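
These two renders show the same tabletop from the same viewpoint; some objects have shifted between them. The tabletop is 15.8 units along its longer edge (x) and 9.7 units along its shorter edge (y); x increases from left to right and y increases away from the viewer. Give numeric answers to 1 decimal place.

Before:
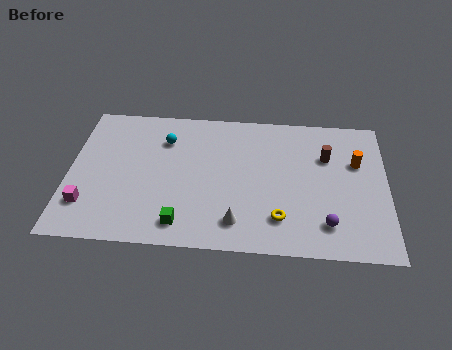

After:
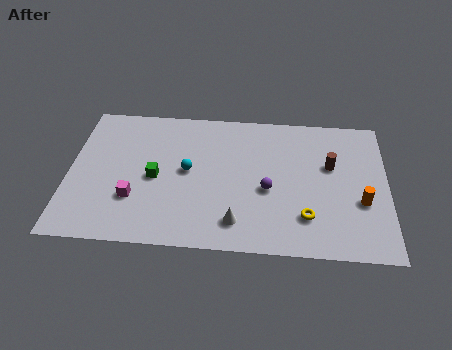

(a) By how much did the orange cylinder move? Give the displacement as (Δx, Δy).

(0.2, -2.7)

The orange cylinder started near (14.3, 6.3) and ended near (14.5, 3.6).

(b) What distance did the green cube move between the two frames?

3.3

The green cube was near (5.7, 1.5) before and (4.3, 4.5) after, so it travelled √(1.4² + 3.0²) ≈ 3.3 units.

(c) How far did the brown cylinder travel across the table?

0.6

The brown cylinder moved from about (12.8, 6.6) to (13.0, 6.0), a distance of √(0.2² + 0.6²) ≈ 0.6.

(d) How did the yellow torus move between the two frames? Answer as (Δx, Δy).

(1.3, 0.2)

The yellow torus started near (10.5, 2.2) and ended near (11.8, 2.4).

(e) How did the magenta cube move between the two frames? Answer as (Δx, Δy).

(2.3, 0.6)

The magenta cube was at about (1.0, 2.4) and moved to about (3.3, 3.0).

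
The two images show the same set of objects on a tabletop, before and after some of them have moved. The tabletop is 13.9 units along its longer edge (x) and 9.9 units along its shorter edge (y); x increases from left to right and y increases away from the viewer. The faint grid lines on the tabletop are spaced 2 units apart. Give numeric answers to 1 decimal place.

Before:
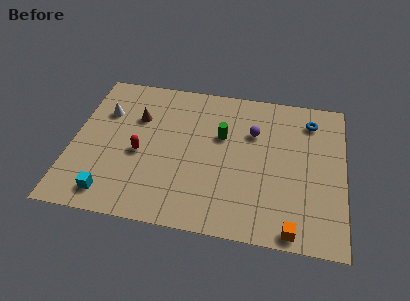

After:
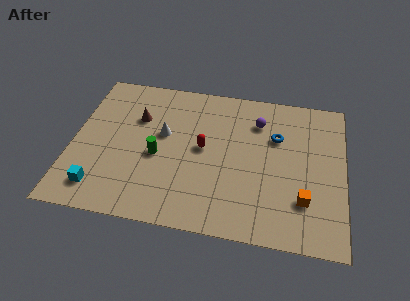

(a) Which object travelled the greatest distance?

the green cylinder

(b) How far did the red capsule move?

3.3

From (3.5, 4.3) to (6.7, 5.2), the red capsule covered √(3.2² + 0.9²) ≈ 3.3 units.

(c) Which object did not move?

the brown cone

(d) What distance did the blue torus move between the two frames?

2.2

The blue torus moved from about (12.1, 8.0) to (10.4, 6.6), a distance of √(1.7² + 1.4²) ≈ 2.2.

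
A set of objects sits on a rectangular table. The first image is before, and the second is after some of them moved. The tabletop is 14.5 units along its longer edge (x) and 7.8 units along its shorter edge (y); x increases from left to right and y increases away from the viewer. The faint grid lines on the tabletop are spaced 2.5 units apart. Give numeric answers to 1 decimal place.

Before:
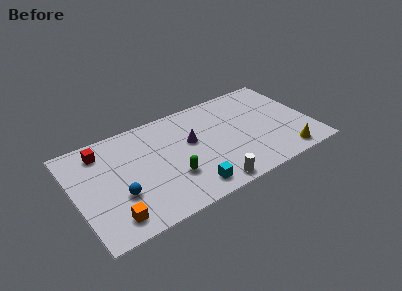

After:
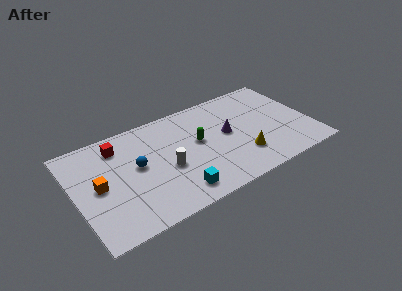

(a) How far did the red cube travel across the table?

1.0

The red cube was near (1.9, 6.4) before and (2.9, 6.3) after, so it travelled √(1.0² + 0.1²) ≈ 1.0 units.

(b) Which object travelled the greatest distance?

the white cylinder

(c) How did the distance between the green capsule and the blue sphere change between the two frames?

+0.6

The distance was about 3.2 in the first image and 3.8 in the second, so they moved 0.6 units further apart.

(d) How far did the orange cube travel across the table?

2.6

The orange cube moved from about (1.9, 1.3) to (1.4, 3.9), a distance of √(0.5² + 2.6²) ≈ 2.6.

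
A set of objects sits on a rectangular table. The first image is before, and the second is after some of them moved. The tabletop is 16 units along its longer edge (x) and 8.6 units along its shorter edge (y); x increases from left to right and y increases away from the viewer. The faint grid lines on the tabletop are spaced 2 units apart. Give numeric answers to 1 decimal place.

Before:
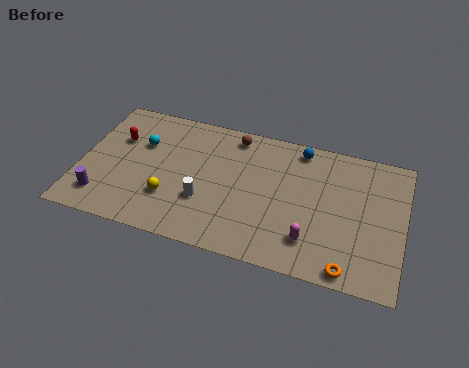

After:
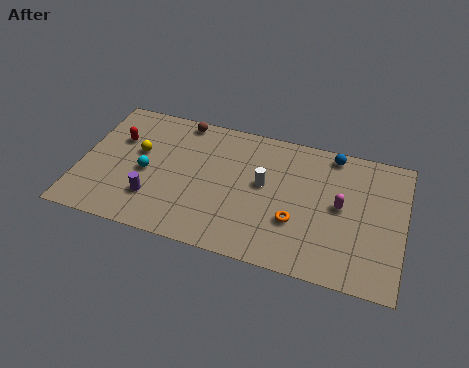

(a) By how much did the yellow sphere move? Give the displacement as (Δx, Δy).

(-1.8, 2.5)

From the two frames, the yellow sphere sits at roughly (4.6, 2.6) before and (2.8, 5.1) after.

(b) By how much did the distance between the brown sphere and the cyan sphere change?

-0.7

Before: roughly 4.8 units apart; after: 4.1. That's 0.7 units closer together.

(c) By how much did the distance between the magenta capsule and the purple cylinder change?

-0.9

The distance was about 10.3 in the first image and 9.4 in the second, so they moved 0.9 units closer together.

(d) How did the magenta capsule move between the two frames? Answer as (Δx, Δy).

(1.3, 2.5)

From the two frames, the magenta capsule sits at roughly (11.6, 2.0) before and (12.9, 4.5) after.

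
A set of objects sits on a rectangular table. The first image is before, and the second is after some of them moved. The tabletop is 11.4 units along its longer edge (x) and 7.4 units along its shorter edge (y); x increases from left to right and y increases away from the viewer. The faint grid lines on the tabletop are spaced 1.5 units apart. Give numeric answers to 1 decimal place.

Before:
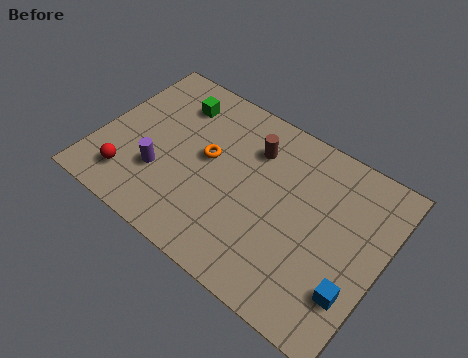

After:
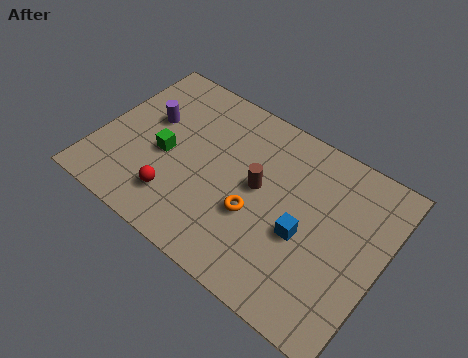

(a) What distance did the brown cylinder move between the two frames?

1.6

From (5.9, 5.5) to (6.4, 4.0), the brown cylinder covered √(0.5² + 1.5²) ≈ 1.6 units.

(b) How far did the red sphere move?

1.9

The red sphere was near (1.6, 1.5) before and (3.5, 1.7) after, so it travelled √(1.9² + 0.2²) ≈ 1.9 units.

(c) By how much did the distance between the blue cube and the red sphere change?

-3.9

They were about 9.0 units apart before and 5.1 after — 3.9 units closer together.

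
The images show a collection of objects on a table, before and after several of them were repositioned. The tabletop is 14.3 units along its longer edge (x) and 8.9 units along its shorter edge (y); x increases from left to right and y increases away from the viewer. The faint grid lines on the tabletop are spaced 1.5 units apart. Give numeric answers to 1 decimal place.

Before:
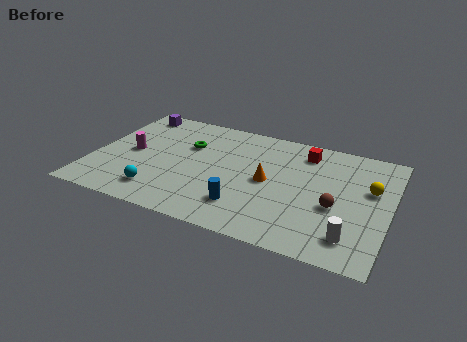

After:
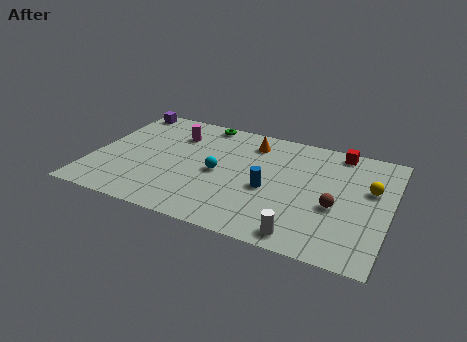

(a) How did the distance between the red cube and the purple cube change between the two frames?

+2.1

Before: roughly 8.6 units apart; after: 10.7. That's 2.1 units further apart.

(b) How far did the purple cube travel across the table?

0.5

The purple cube was near (1.4, 7.8) before and (0.9, 8.0) after, so it travelled √(0.5² + 0.2²) ≈ 0.5 units.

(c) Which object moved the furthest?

the cyan sphere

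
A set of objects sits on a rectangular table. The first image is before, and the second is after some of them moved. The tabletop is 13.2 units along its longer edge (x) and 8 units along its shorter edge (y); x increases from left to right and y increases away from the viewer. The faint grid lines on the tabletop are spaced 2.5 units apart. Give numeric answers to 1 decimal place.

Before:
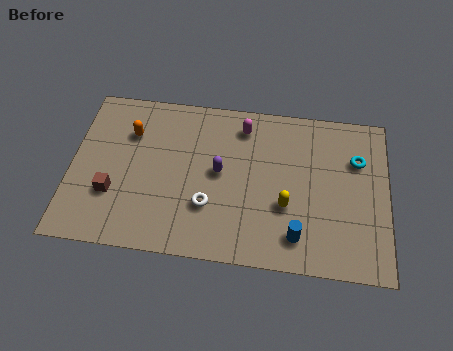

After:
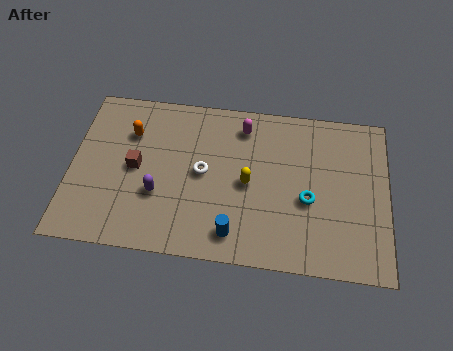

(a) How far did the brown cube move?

1.7

From (1.8, 2.6) to (2.7, 4.0), the brown cube covered √(0.9² + 1.4²) ≈ 1.7 units.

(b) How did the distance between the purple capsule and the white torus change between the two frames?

+0.5

They were about 1.7 units apart before and 2.2 after — 0.5 units further apart.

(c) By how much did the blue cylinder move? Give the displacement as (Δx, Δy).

(-2.6, -0.2)

The blue cylinder started near (9.5, 1.5) and ended near (6.9, 1.3).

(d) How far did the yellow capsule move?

1.8

From (9.0, 2.9) to (7.4, 3.8), the yellow capsule covered √(1.6² + 0.9²) ≈ 1.8 units.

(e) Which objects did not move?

the orange capsule and the magenta capsule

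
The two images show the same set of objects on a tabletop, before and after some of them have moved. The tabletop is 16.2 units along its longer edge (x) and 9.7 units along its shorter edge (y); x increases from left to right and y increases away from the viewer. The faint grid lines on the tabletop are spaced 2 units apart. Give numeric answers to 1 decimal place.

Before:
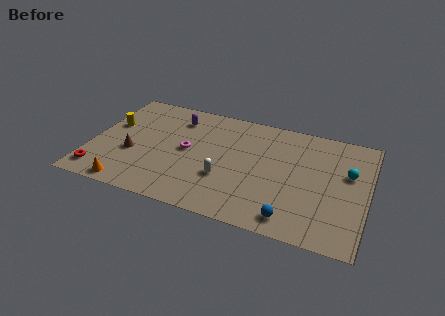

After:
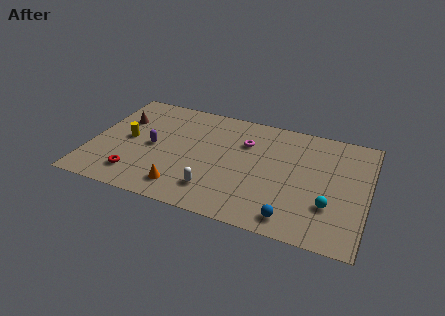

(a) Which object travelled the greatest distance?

the magenta torus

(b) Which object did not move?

the blue sphere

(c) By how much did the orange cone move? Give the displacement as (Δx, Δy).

(3.1, 0.8)

The orange cone was at about (2.6, 0.9) and moved to about (5.7, 1.7).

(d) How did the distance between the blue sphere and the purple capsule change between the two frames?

-0.6

The distance was about 9.8 in the first image and 9.2 in the second, so they moved 0.6 units closer together.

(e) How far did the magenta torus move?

3.8

The magenta torus moved from about (5.6, 5.0) to (8.9, 6.8), a distance of √(3.3² + 1.8²) ≈ 3.8.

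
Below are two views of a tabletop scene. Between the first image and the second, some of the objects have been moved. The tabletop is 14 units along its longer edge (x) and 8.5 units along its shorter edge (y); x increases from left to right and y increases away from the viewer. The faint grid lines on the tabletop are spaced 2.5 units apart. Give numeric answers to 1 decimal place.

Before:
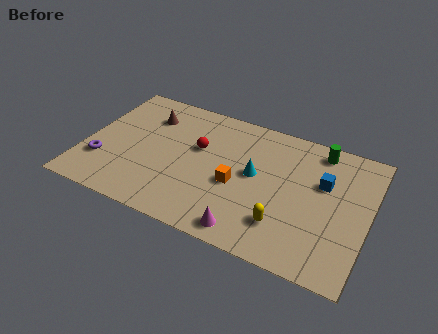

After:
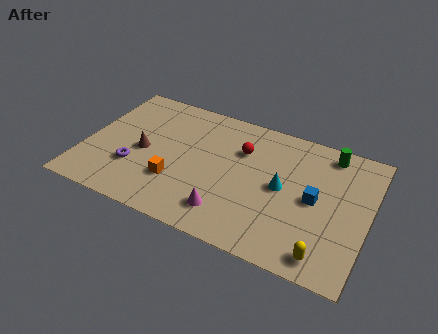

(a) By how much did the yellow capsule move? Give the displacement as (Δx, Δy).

(2.1, -1.0)

From the two frames, the yellow capsule sits at roughly (10.1, 2.1) before and (12.2, 1.1) after.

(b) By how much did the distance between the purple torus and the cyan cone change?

-0.3

The distance was about 7.7 in the first image and 7.4 in the second, so they moved 0.3 units closer together.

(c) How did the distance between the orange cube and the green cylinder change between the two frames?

+3.3

They were about 5.3 units apart before and 8.6 after — 3.3 units further apart.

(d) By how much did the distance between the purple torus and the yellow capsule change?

+0.6

The distance was about 9.1 in the first image and 9.7 in the second, so they moved 0.6 units further apart.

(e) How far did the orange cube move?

3.1

The orange cube moved from about (7.6, 3.6) to (4.7, 2.6), a distance of √(2.9² + 1.0²) ≈ 3.1.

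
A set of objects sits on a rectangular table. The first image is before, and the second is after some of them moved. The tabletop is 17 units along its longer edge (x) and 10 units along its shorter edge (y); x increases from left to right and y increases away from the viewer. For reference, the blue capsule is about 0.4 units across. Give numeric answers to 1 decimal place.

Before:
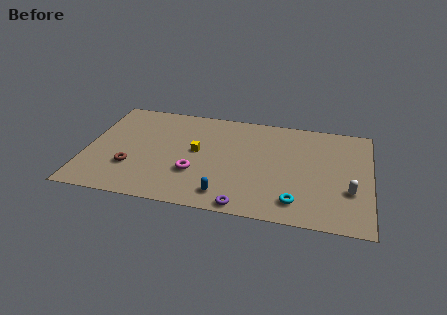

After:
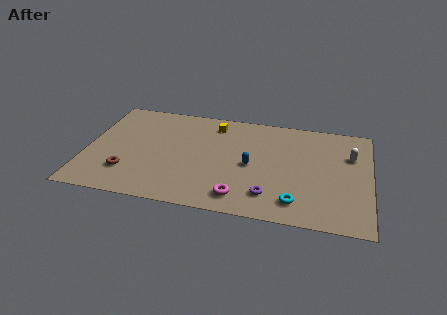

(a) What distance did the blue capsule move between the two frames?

3.4

The blue capsule was near (8.5, 1.6) before and (9.9, 4.7) after, so it travelled √(1.4² + 3.1²) ≈ 3.4 units.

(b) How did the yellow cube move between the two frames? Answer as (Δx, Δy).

(0.9, 2.9)

The yellow cube started near (6.6, 5.4) and ended near (7.5, 8.3).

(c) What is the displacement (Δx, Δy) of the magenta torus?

(2.8, -1.7)

From the two frames, the magenta torus sits at roughly (6.6, 3.3) before and (9.4, 1.6) after.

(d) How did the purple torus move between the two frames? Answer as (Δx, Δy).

(1.4, 1.3)

From the two frames, the purple torus sits at roughly (9.7, 0.8) before and (11.1, 2.1) after.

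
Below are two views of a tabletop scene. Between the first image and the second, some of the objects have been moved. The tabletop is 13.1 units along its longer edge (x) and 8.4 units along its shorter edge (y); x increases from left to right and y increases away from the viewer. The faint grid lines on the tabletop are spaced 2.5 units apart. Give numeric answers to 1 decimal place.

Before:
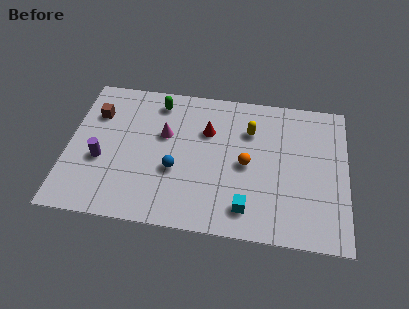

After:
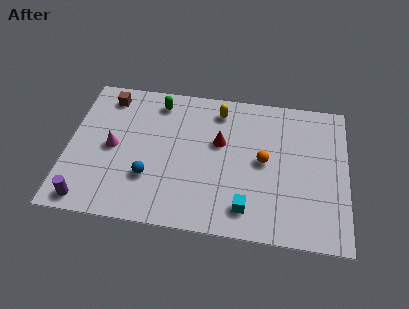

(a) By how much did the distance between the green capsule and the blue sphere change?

+0.5

The distance was about 4.0 in the first image and 4.5 in the second, so they moved 0.5 units further apart.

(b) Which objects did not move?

the green capsule and the cyan cube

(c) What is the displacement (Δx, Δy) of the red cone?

(0.6, -0.6)

The red cone was at about (6.5, 5.7) and moved to about (7.1, 5.1).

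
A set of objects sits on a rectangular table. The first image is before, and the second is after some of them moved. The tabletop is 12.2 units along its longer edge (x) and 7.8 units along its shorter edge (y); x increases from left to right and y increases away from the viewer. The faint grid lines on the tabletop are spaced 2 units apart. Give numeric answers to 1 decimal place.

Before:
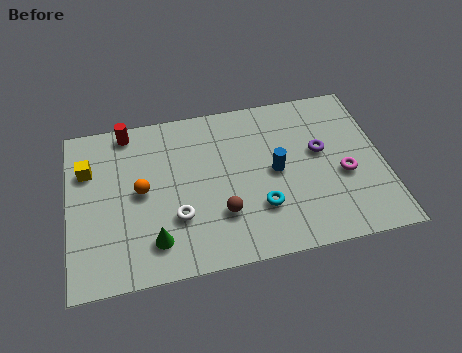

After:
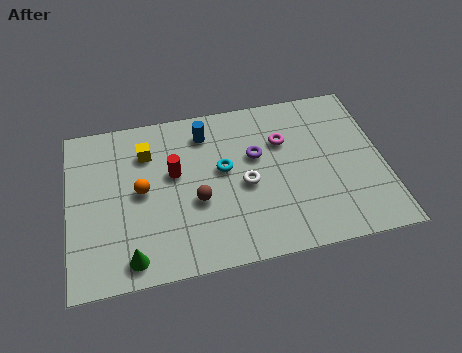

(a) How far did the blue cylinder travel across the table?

3.5

From (8.0, 3.9) to (5.4, 6.3), the blue cylinder covered √(2.6² + 2.4²) ≈ 3.5 units.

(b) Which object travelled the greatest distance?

the blue cylinder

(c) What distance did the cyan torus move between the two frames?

2.5

The cyan torus moved from about (7.3, 2.3) to (6.0, 4.4), a distance of √(1.3² + 2.1²) ≈ 2.5.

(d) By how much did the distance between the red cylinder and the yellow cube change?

-0.7

The distance was about 2.3 in the first image and 1.6 in the second, so they moved 0.7 units closer together.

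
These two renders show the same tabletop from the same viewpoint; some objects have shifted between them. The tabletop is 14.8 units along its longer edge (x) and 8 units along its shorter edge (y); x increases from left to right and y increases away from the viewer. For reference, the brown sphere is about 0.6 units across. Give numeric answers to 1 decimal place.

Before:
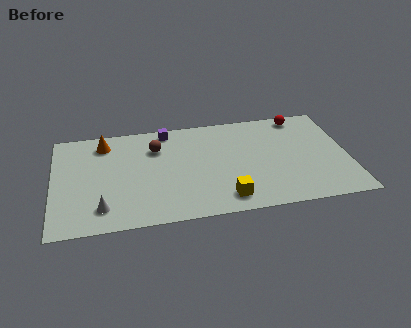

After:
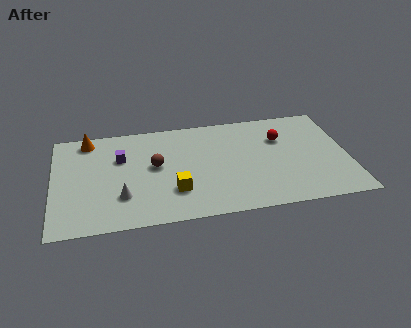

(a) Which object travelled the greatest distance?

the purple cube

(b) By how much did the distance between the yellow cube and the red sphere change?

-0.7

The distance was about 7.1 in the first image and 6.4 in the second, so they moved 0.7 units closer together.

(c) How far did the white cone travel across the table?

1.2

The white cone moved from about (2.4, 1.6) to (3.4, 2.3), a distance of √(1.0² + 0.7²) ≈ 1.2.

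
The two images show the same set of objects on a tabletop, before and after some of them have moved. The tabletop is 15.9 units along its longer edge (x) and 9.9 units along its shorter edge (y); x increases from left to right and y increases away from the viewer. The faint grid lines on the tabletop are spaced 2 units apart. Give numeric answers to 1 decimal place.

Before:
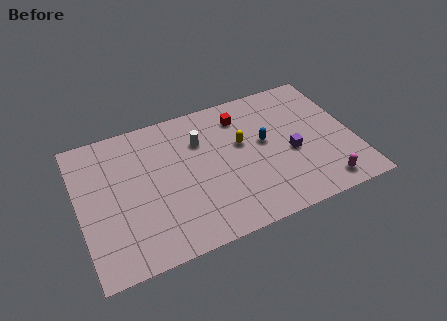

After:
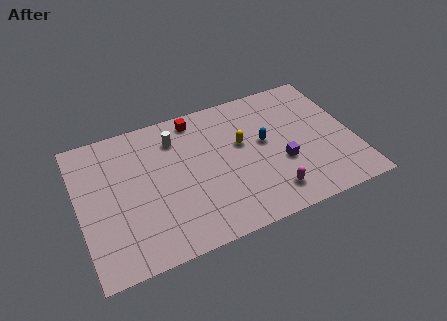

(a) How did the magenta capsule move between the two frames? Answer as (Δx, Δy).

(-3.0, 0.5)

From the two frames, the magenta capsule sits at roughly (13.7, 1.3) before and (10.7, 1.8) after.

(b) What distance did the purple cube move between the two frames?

0.8

The purple cube was near (12.2, 4.2) before and (11.6, 3.7) after, so it travelled √(0.6² + 0.5²) ≈ 0.8 units.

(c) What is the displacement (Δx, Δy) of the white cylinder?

(-1.4, 0.7)

The white cylinder was at about (7.2, 7.0) and moved to about (5.8, 7.7).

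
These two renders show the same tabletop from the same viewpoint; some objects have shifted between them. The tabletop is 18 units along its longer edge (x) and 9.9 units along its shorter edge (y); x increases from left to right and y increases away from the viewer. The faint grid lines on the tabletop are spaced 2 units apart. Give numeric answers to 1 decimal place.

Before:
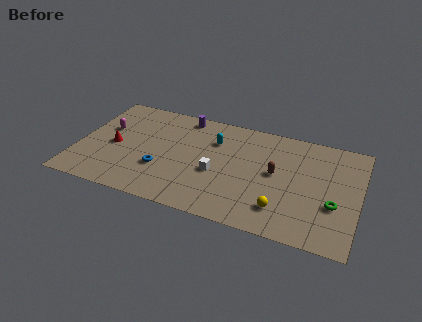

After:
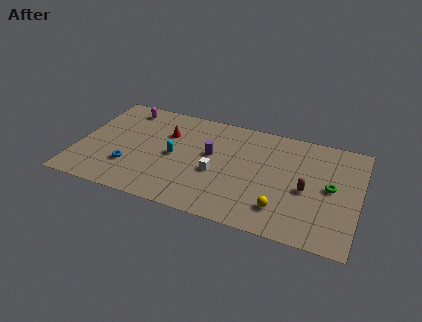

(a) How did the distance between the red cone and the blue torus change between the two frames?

+0.9

They were about 3.5 units apart before and 4.4 after — 0.9 units further apart.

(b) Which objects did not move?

the white cube and the yellow sphere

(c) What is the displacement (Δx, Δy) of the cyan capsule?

(-2.4, -2.3)

The cyan capsule was at about (8.6, 7.1) and moved to about (6.2, 4.8).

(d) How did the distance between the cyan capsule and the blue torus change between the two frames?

-1.6

Before: roughly 4.9 units apart; after: 3.3. That's 1.6 units closer together.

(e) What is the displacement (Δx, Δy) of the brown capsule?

(2.0, -0.9)

From the two frames, the brown capsule sits at roughly (12.7, 5.3) before and (14.7, 4.4) after.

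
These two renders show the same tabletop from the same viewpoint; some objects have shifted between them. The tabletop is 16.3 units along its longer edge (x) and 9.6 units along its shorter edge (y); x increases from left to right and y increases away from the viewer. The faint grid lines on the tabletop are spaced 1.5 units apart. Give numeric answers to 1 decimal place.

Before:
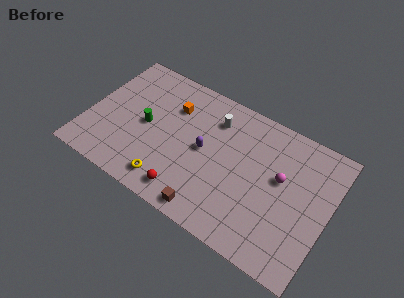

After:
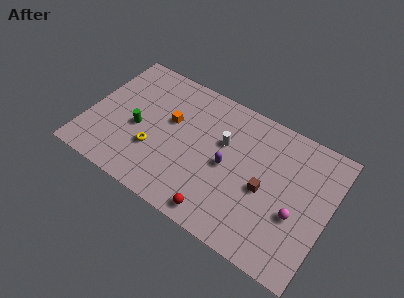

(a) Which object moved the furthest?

the brown cube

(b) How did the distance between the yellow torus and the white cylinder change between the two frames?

-1.1

They were about 6.3 units apart before and 5.2 after — 1.1 units closer together.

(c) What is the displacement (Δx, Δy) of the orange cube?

(0.0, -1.1)

The orange cube started near (5.4, 6.9) and ended near (5.4, 5.8).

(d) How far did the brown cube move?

4.6

The brown cube moved from about (8.9, 1.0) to (12.1, 4.3), a distance of √(3.2² + 3.3²) ≈ 4.6.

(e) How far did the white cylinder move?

1.5

The white cylinder moved from about (8.2, 7.4) to (9.0, 6.1), a distance of √(0.8² + 1.3²) ≈ 1.5.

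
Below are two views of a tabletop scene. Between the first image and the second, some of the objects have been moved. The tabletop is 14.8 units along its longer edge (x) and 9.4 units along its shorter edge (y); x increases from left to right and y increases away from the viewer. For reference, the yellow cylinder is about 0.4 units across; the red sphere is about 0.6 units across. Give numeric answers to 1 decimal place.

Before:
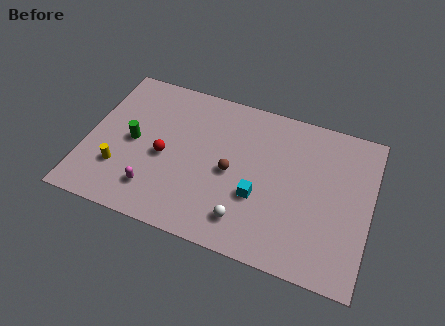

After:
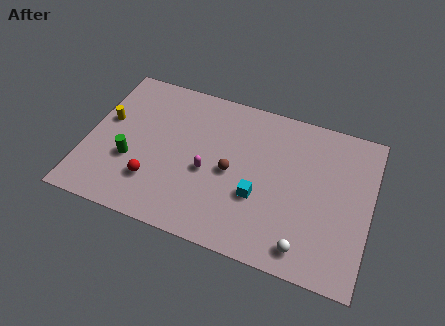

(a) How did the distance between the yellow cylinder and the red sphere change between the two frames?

+1.4

They were about 2.7 units apart before and 4.1 after — 1.4 units further apart.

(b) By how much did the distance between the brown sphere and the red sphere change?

+0.8

Before: roughly 3.5 units apart; after: 4.3. That's 0.8 units further apart.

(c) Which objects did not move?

the cyan cube and the brown sphere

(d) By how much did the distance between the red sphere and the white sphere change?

+3.0

They were about 5.1 units apart before and 8.1 after — 3.0 units further apart.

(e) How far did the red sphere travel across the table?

1.7

The red sphere moved from about (4.1, 4.2) to (3.7, 2.5), a distance of √(0.4² + 1.7²) ≈ 1.7.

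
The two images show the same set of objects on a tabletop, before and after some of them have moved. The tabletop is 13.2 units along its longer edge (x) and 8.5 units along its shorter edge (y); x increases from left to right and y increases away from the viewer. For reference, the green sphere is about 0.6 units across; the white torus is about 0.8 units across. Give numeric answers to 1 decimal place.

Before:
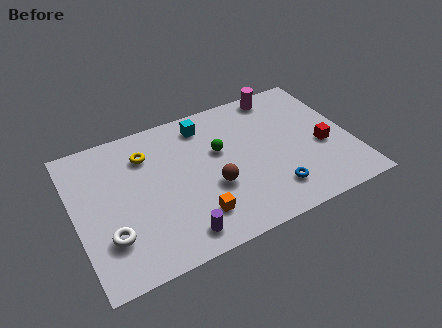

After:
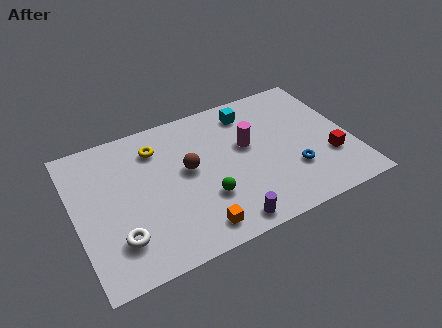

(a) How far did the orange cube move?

0.7

The orange cube moved from about (5.4, 1.9) to (5.3, 1.2), a distance of √(0.1² + 0.7²) ≈ 0.7.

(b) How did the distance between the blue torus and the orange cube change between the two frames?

+1.4

The distance was about 3.7 in the first image and 5.1 in the second, so they moved 1.4 units further apart.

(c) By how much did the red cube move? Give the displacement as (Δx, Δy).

(0.2, -0.8)

The red cube started near (11.8, 3.5) and ended near (12.0, 2.7).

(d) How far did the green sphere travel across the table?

2.7

The green sphere was near (7.0, 5.2) before and (6.0, 2.7) after, so it travelled √(1.0² + 2.5²) ≈ 2.7 units.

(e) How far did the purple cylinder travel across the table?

2.2

From (4.5, 1.2) to (6.7, 0.9), the purple cylinder covered √(2.2² + 0.3²) ≈ 2.2 units.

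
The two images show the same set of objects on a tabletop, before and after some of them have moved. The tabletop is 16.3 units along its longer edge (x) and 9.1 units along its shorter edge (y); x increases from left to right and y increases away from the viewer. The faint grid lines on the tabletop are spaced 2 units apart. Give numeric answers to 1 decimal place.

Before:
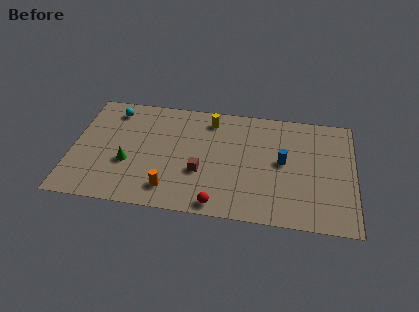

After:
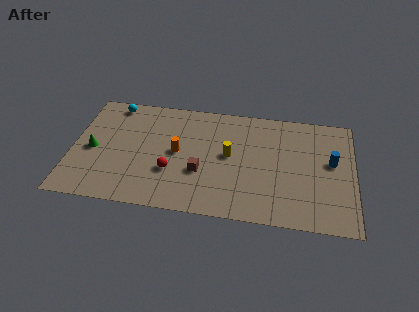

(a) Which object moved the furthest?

the red sphere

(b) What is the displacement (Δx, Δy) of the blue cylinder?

(2.8, 0.4)

The blue cylinder started near (12.2, 4.8) and ended near (15.0, 5.2).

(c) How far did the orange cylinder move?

3.0

The orange cylinder was near (5.8, 1.7) before and (6.1, 4.7) after, so it travelled √(0.3² + 3.0²) ≈ 3.0 units.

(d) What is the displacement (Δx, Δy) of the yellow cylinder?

(1.2, -2.7)

The yellow cylinder started near (7.9, 7.6) and ended near (9.1, 4.9).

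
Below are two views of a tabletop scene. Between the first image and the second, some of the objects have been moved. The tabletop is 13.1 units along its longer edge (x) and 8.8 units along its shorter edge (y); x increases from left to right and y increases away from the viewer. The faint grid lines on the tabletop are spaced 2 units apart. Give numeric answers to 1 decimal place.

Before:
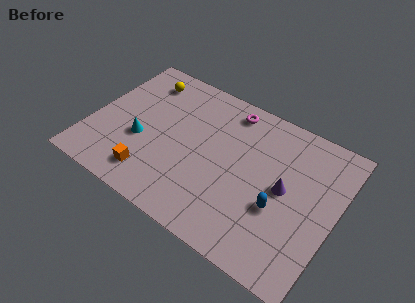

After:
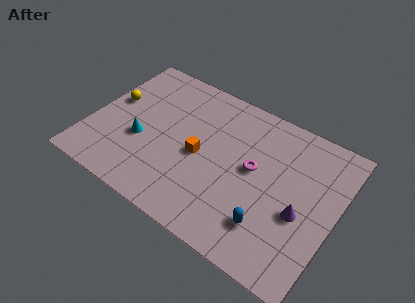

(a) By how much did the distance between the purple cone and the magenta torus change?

-1.7

The distance was about 4.7 in the first image and 3.0 in the second, so they moved 1.7 units closer together.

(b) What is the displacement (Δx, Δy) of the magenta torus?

(1.8, -2.8)

From the two frames, the magenta torus sits at roughly (6.9, 7.6) before and (8.7, 4.8) after.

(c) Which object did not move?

the cyan cone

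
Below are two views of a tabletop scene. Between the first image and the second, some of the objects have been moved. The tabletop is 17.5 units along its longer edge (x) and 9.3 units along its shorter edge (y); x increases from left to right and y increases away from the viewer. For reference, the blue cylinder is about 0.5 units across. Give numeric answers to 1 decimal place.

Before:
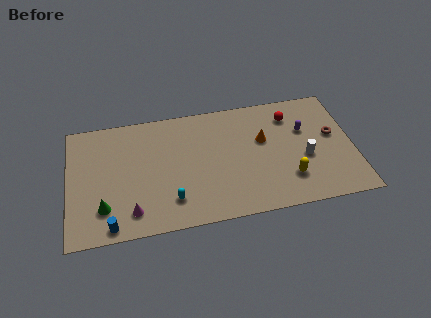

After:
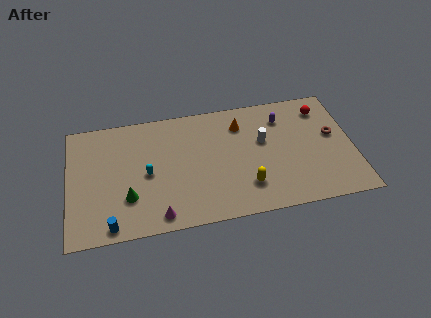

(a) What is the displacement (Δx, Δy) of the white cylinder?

(-2.5, 1.8)

The white cylinder was at about (14.5, 3.8) and moved to about (12.0, 5.6).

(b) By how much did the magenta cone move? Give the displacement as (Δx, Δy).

(1.6, -0.6)

The magenta cone was at about (3.8, 1.7) and moved to about (5.4, 1.1).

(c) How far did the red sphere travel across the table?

2.0

The red sphere was near (13.8, 7.3) before and (15.8, 7.5) after, so it travelled √(2.0² + 0.2²) ≈ 2.0 units.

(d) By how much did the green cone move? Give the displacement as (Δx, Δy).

(1.5, 0.5)

From the two frames, the green cone sits at roughly (2.1, 2.3) before and (3.6, 2.8) after.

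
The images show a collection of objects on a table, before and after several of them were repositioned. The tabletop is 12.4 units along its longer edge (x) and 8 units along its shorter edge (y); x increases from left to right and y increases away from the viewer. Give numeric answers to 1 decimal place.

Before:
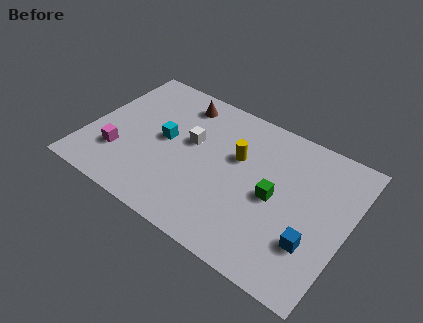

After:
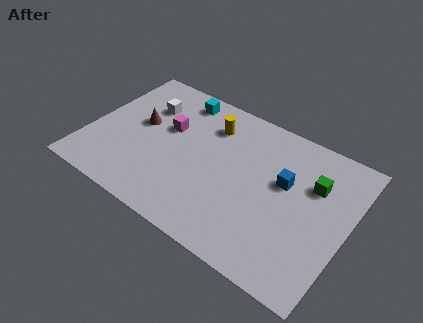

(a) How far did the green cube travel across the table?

2.3

The green cube was near (9.0, 3.8) before and (10.6, 5.4) after, so it travelled √(1.6² + 1.6²) ≈ 2.3 units.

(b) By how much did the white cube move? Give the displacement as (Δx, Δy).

(-2.4, 1.0)

From the two frames, the white cube sits at roughly (4.8, 4.7) before and (2.4, 5.7) after.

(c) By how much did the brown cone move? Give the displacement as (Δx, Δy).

(-1.6, -2.2)

From the two frames, the brown cone sits at roughly (3.9, 6.7) before and (2.3, 4.5) after.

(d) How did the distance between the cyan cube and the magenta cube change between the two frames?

-0.7

They were about 2.7 units apart before and 2.0 after — 0.7 units closer together.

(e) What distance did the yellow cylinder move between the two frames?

1.9

From (7.0, 5.0) to (5.5, 6.1), the yellow cylinder covered √(1.5² + 1.1²) ≈ 1.9 units.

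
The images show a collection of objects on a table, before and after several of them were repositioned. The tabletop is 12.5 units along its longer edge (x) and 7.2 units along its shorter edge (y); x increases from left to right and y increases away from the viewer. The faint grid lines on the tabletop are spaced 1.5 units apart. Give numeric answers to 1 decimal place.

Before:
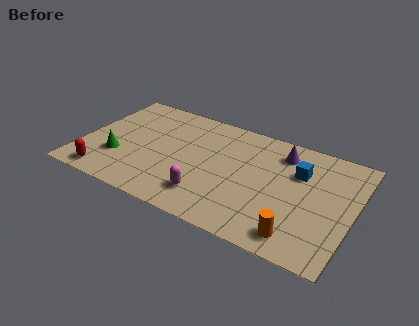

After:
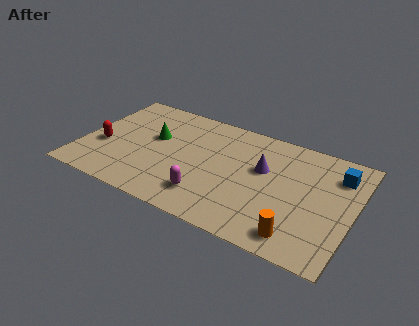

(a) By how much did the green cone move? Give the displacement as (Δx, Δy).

(1.4, 2.0)

From the two frames, the green cone sits at roughly (1.8, 2.3) before and (3.2, 4.3) after.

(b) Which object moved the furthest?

the green cone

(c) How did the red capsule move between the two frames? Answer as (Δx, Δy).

(-0.4, 1.9)

The red capsule started near (1.4, 0.9) and ended near (1.0, 2.8).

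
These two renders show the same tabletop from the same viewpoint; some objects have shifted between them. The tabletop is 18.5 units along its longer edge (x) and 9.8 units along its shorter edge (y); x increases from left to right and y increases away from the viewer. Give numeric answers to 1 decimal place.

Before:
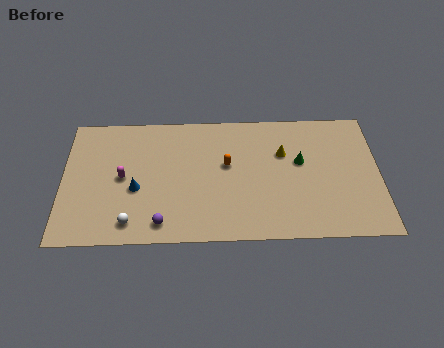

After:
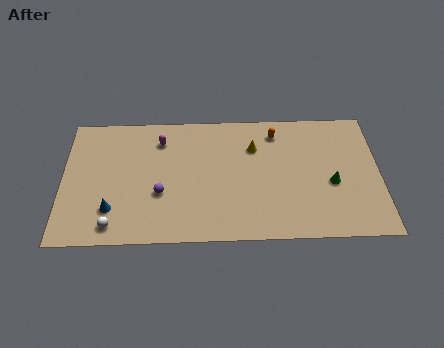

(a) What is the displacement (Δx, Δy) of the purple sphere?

(-0.1, 2.2)

The purple sphere was at about (5.8, 1.4) and moved to about (5.7, 3.6).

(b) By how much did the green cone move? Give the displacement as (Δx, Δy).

(1.8, -1.7)

The green cone was at about (13.9, 5.8) and moved to about (15.7, 4.1).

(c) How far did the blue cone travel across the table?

2.1

The blue cone was near (4.3, 4.0) before and (2.9, 2.5) after, so it travelled √(1.4² + 1.5²) ≈ 2.1 units.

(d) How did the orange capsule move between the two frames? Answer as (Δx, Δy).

(2.9, 2.4)

The orange capsule started near (9.6, 5.7) and ended near (12.5, 8.1).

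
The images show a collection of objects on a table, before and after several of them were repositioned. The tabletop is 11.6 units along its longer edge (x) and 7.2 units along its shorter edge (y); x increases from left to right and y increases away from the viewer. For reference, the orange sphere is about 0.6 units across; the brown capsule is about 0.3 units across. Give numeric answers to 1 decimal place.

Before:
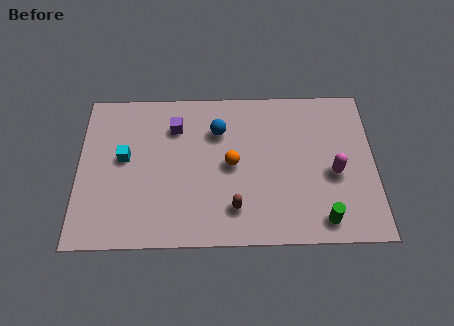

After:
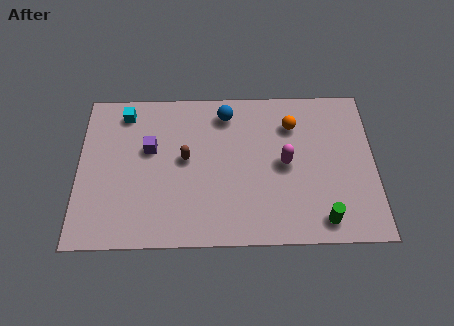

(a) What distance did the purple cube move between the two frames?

1.4

From (3.8, 5.4) to (2.8, 4.4), the purple cube covered √(1.0² + 1.0²) ≈ 1.4 units.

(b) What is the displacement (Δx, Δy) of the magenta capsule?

(-1.9, 0.5)

The magenta capsule was at about (10.0, 3.1) and moved to about (8.1, 3.6).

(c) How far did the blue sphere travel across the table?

0.9

The blue sphere was near (5.5, 5.2) before and (5.8, 6.0) after, so it travelled √(0.3² + 0.8²) ≈ 0.9 units.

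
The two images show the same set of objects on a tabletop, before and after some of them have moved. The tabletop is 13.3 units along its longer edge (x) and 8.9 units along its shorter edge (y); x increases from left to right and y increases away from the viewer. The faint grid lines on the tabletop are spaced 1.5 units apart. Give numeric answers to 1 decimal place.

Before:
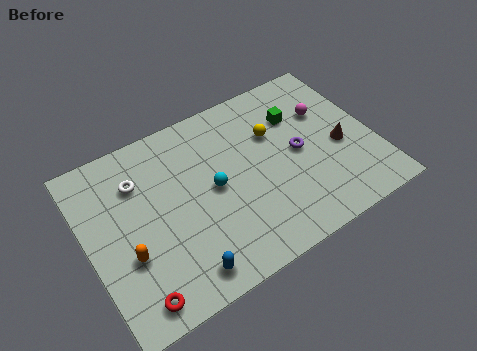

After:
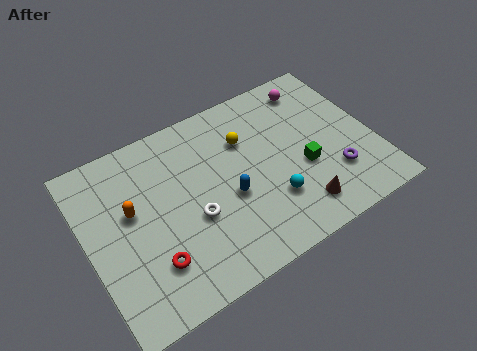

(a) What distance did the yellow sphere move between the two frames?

1.3

The yellow sphere was near (8.9, 5.9) before and (7.6, 6.2) after, so it travelled √(1.3² + 0.3²) ≈ 1.3 units.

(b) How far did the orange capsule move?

2.1

The orange capsule was near (1.6, 3.2) before and (2.1, 5.2) after, so it travelled √(0.5² + 2.0²) ≈ 2.1 units.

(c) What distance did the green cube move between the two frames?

2.8

From (10.1, 6.3) to (9.9, 3.5), the green cube covered √(0.2² + 2.8²) ≈ 2.8 units.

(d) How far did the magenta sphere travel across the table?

1.6

The magenta sphere moved from about (11.4, 5.9) to (11.1, 7.5), a distance of √(0.3² + 1.6²) ≈ 1.6.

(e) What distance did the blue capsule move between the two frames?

3.6

The blue capsule moved from about (3.8, 1.2) to (6.4, 3.7), a distance of √(2.6² + 2.5²) ≈ 3.6.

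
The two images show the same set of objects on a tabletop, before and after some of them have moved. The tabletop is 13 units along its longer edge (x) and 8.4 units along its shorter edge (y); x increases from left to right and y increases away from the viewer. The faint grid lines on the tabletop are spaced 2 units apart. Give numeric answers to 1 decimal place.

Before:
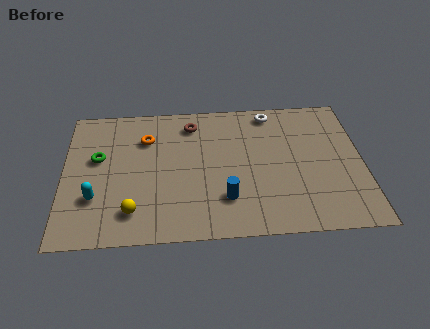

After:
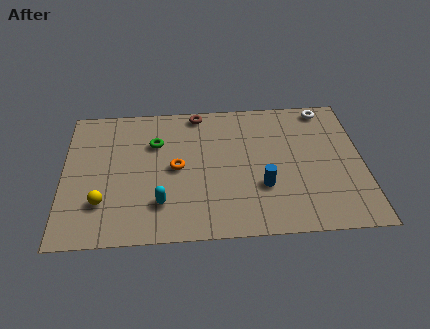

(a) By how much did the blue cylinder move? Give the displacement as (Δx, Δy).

(1.6, 0.6)

The blue cylinder was at about (7.0, 2.2) and moved to about (8.6, 2.8).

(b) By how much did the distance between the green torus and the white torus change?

-0.3

Before: roughly 8.0 units apart; after: 7.7. That's 0.3 units closer together.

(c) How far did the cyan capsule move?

2.8

The cyan capsule was near (1.4, 2.6) before and (4.2, 2.1) after, so it travelled √(2.8² + 0.5²) ≈ 2.8 units.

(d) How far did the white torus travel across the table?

2.4

From (9.1, 7.4) to (11.5, 7.5), the white torus covered √(2.4² + 0.1²) ≈ 2.4 units.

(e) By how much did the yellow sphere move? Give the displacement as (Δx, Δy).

(-1.3, 0.6)

From the two frames, the yellow sphere sits at roughly (3.0, 1.7) before and (1.7, 2.3) after.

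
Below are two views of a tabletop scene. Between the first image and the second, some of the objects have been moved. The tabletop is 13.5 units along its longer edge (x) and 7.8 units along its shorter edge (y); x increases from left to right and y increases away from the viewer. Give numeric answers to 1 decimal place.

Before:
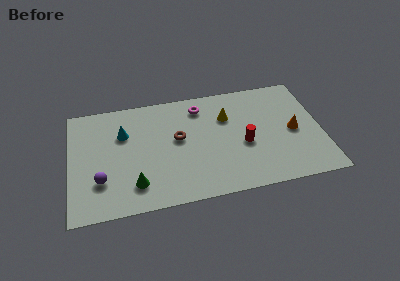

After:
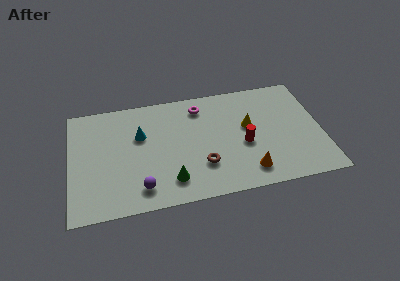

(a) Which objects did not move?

the magenta torus and the red cylinder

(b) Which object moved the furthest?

the orange cone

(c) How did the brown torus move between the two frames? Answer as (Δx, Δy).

(1.2, -2.1)

The brown torus started near (5.8, 4.4) and ended near (7.0, 2.3).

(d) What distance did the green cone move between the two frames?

1.9

From (3.4, 1.7) to (5.3, 1.6), the green cone covered √(1.9² + 0.1²) ≈ 1.9 units.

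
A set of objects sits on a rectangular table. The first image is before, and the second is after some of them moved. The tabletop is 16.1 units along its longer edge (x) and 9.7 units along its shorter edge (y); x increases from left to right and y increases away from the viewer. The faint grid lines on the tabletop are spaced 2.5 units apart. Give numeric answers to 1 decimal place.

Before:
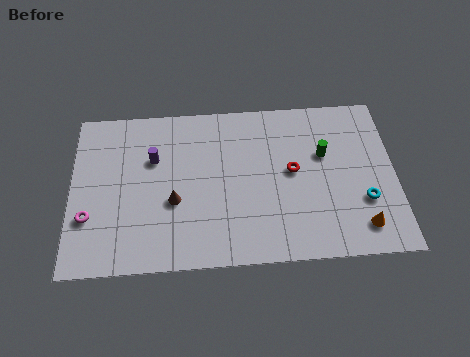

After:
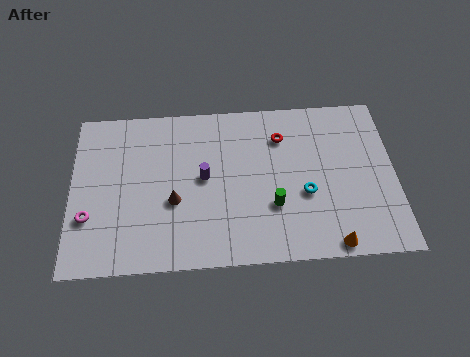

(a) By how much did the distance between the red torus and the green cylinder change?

+2.3

They were about 1.8 units apart before and 4.1 after — 2.3 units further apart.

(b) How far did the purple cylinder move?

2.8

The purple cylinder moved from about (4.1, 6.4) to (6.6, 5.1), a distance of √(2.5² + 1.3²) ≈ 2.8.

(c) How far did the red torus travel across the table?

2.2

From (11.0, 5.2) to (10.5, 7.3), the red torus covered √(0.5² + 2.1²) ≈ 2.2 units.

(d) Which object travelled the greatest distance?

the green cylinder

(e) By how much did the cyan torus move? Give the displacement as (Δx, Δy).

(-2.9, 0.6)

From the two frames, the cyan torus sits at roughly (14.5, 3.2) before and (11.6, 3.8) after.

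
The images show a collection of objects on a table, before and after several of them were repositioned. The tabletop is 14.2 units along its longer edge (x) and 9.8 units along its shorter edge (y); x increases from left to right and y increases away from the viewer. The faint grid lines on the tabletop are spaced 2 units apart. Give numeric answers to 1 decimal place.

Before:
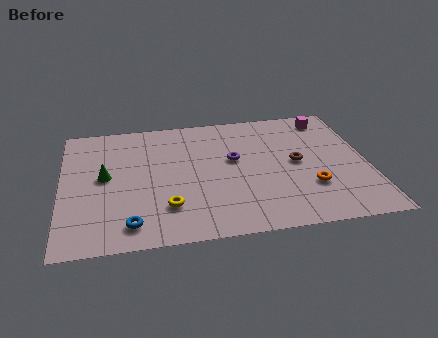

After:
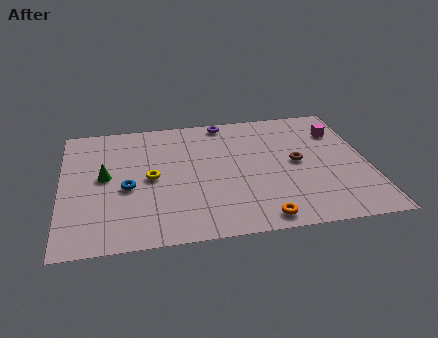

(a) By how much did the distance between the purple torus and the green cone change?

+0.8

They were about 6.0 units apart before and 6.8 after — 0.8 units further apart.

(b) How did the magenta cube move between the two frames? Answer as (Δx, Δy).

(0.4, -1.2)

The magenta cube started near (12.6, 8.4) and ended near (13.0, 7.2).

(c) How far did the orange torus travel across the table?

3.1

The orange torus was near (11.4, 3.0) before and (9.0, 1.0) after, so it travelled √(2.4² + 2.0²) ≈ 3.1 units.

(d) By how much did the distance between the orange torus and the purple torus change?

+3.7

They were about 4.3 units apart before and 8.0 after — 3.7 units further apart.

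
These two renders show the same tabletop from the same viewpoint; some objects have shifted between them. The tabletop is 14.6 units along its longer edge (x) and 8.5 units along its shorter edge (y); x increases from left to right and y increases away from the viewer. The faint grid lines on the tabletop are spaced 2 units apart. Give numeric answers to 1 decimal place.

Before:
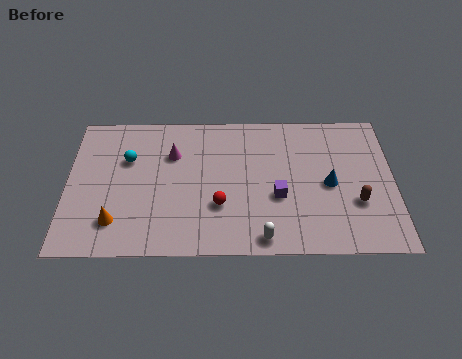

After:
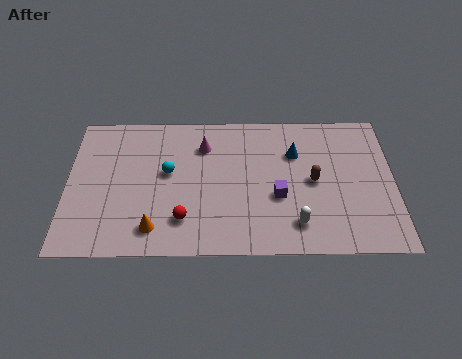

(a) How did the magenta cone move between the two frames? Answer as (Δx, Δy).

(1.4, 0.5)

The magenta cone started near (4.7, 5.9) and ended near (6.1, 6.4).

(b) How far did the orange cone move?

1.7

The orange cone was near (2.2, 1.9) before and (3.9, 1.5) after, so it travelled √(1.7² + 0.4²) ≈ 1.7 units.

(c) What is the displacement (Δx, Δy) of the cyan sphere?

(1.8, -0.8)

The cyan sphere was at about (2.7, 5.6) and moved to about (4.5, 4.8).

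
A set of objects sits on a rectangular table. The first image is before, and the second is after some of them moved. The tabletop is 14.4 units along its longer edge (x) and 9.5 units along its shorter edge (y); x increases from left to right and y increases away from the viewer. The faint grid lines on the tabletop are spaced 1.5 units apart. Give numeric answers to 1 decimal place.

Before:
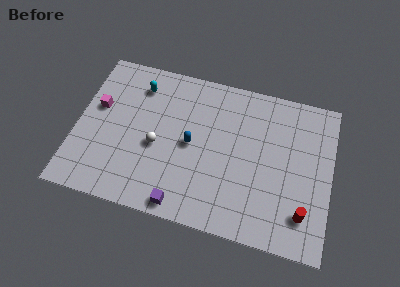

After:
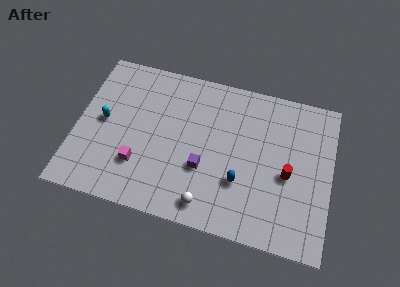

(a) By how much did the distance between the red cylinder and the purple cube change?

-2.0

They were about 6.8 units apart before and 4.8 after — 2.0 units closer together.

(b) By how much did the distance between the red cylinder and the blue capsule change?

-4.2

They were about 7.0 units apart before and 2.8 after — 4.2 units closer together.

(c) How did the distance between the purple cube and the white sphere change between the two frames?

-1.5

They were about 3.6 units apart before and 2.1 after — 1.5 units closer together.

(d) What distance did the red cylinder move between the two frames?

2.3

The red cylinder moved from about (13.0, 2.1) to (12.0, 4.2), a distance of √(1.0² + 2.1²) ≈ 2.3.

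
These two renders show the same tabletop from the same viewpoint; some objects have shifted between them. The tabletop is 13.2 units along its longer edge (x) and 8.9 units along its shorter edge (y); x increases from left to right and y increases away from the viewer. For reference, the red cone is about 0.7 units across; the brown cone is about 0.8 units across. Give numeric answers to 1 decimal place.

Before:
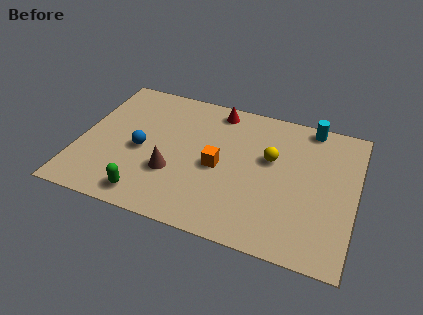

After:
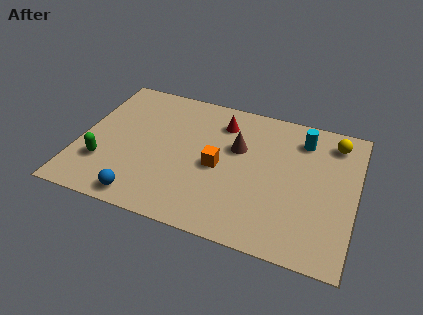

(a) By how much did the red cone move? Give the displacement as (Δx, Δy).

(0.3, -0.8)

The red cone was at about (6.3, 7.8) and moved to about (6.6, 7.0).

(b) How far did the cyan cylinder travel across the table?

1.0

The cyan cylinder moved from about (10.8, 8.1) to (10.5, 7.1), a distance of √(0.3² + 1.0²) ≈ 1.0.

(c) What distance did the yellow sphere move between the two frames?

3.5

The yellow sphere moved from about (9.1, 5.4) to (12.0, 7.4), a distance of √(2.9² + 2.0²) ≈ 3.5.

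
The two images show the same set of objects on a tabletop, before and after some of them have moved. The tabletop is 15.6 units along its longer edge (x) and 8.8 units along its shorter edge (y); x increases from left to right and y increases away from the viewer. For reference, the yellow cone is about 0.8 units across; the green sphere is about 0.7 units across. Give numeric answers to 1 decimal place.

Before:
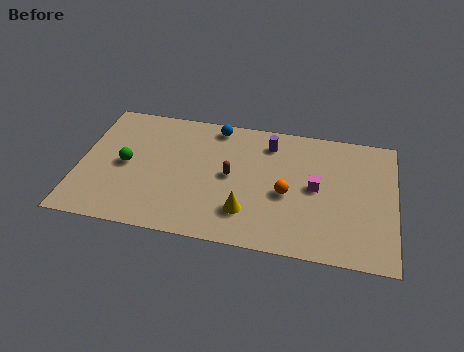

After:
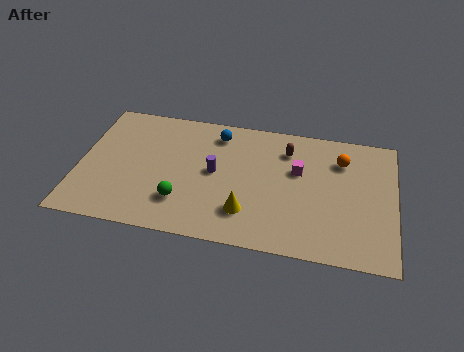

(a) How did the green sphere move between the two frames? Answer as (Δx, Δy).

(2.9, -2.0)

The green sphere was at about (2.3, 4.3) and moved to about (5.2, 2.3).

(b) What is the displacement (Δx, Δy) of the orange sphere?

(2.6, 2.8)

From the two frames, the orange sphere sits at roughly (10.3, 3.8) before and (12.9, 6.6) after.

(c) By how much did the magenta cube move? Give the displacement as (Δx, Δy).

(-0.9, 1.0)

The magenta cube was at about (11.7, 4.5) and moved to about (10.8, 5.5).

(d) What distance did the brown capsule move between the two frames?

3.5

From (7.5, 4.5) to (10.2, 6.8), the brown capsule covered √(2.7² + 2.3²) ≈ 3.5 units.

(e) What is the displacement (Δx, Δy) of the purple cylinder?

(-2.6, -2.5)

From the two frames, the purple cylinder sits at roughly (9.3, 7.1) before and (6.7, 4.6) after.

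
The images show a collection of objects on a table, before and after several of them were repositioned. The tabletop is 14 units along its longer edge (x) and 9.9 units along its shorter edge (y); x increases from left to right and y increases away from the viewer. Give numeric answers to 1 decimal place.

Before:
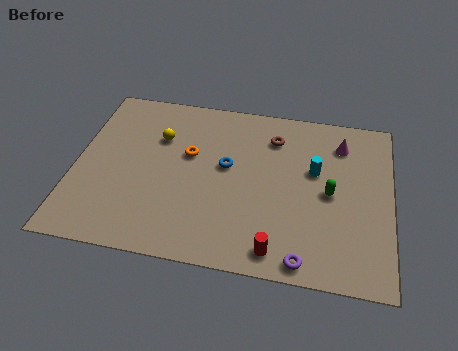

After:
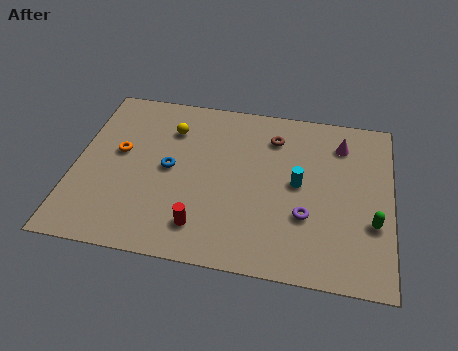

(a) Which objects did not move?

the brown torus and the magenta cone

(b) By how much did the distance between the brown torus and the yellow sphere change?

-0.6

They were about 5.2 units apart before and 4.6 after — 0.6 units closer together.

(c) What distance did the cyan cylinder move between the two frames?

1.1

The cyan cylinder moved from about (10.6, 6.0) to (9.9, 5.1), a distance of √(0.7² + 0.9²) ≈ 1.1.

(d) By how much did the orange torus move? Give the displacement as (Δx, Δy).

(-3.1, -0.4)

From the two frames, the orange torus sits at roughly (5.0, 6.0) before and (1.9, 5.6) after.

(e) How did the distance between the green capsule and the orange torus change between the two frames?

+5.1

The distance was about 6.4 in the first image and 11.5 in the second, so they moved 5.1 units further apart.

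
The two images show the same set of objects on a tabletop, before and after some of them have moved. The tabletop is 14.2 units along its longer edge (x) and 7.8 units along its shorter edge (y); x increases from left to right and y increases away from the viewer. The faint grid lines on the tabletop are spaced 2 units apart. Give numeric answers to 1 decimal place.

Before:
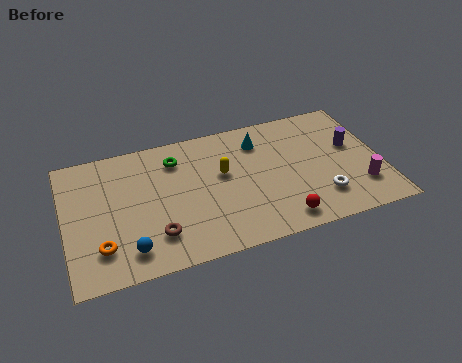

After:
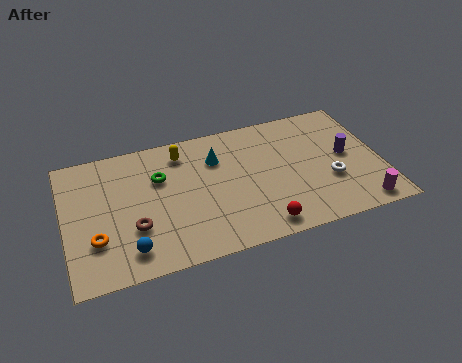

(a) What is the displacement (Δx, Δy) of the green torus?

(-0.8, -0.9)

The green torus was at about (5.1, 6.1) and moved to about (4.3, 5.2).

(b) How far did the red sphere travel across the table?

0.9

The red sphere was near (9.4, 1.1) before and (8.5, 1.0) after, so it travelled √(0.9² + 0.1²) ≈ 0.9 units.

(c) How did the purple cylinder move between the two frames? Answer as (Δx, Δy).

(-0.3, -0.5)

The purple cylinder started near (13.0, 4.6) and ended near (12.7, 4.1).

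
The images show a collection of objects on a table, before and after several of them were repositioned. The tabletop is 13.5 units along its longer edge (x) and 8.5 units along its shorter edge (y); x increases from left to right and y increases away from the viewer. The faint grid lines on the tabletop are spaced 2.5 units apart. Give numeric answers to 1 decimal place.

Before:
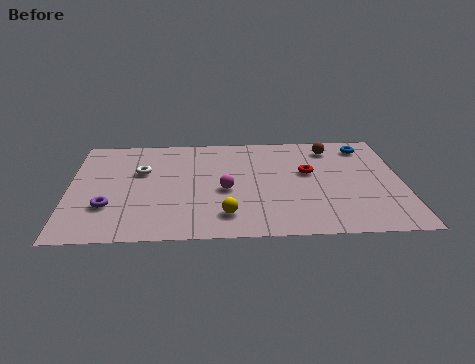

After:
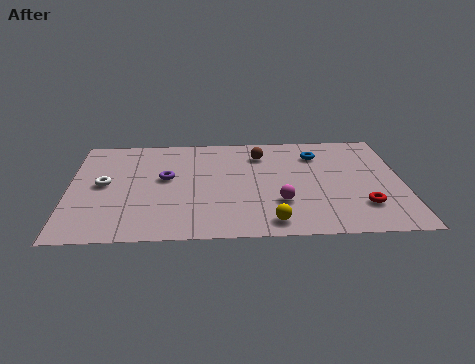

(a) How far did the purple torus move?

3.2

The purple torus was near (1.6, 2.6) before and (3.9, 4.8) after, so it travelled √(2.3² + 2.2²) ≈ 3.2 units.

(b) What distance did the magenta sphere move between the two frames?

2.5

From (6.3, 3.7) to (8.5, 2.6), the magenta sphere covered √(2.2² + 1.1²) ≈ 2.5 units.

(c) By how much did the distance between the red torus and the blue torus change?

+1.4

They were about 3.2 units apart before and 4.6 after — 1.4 units further apart.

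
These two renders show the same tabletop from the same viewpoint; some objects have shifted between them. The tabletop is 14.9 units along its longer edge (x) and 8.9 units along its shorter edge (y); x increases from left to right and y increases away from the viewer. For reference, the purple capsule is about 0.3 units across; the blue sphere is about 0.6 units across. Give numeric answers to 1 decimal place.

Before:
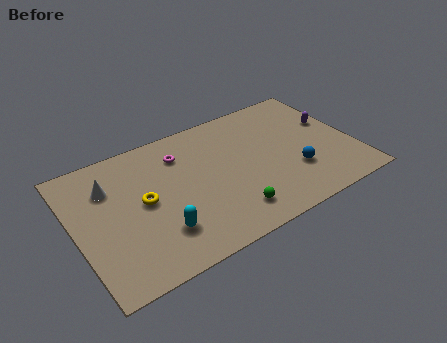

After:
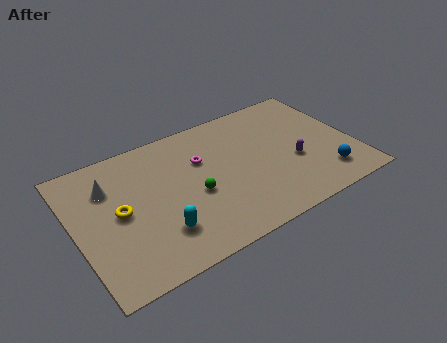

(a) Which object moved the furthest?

the purple capsule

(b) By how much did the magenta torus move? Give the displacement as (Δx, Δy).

(1.0, -0.9)

From the two frames, the magenta torus sits at roughly (5.9, 6.8) before and (6.9, 5.9) after.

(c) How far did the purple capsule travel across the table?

3.1

From (14.0, 5.4) to (11.6, 3.5), the purple capsule covered √(2.4² + 1.9²) ≈ 3.1 units.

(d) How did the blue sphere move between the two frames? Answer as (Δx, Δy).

(1.5, -1.0)

The blue sphere was at about (11.5, 2.8) and moved to about (13.0, 1.8).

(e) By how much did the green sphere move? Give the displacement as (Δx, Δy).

(-1.6, 2.1)

From the two frames, the green sphere sits at roughly (7.8, 1.7) before and (6.2, 3.8) after.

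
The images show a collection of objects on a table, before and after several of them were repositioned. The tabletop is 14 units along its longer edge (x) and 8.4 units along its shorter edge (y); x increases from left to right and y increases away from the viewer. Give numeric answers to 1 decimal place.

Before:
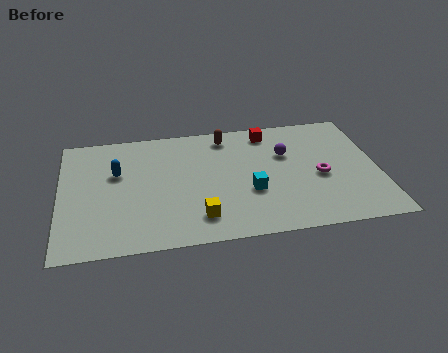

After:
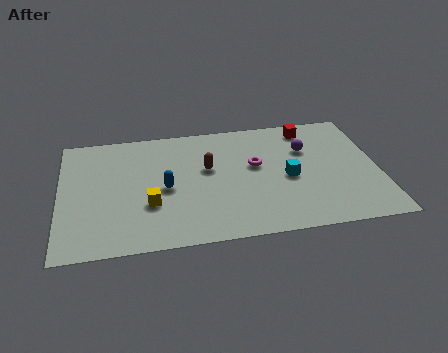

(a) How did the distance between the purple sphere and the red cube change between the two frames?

-0.3

The distance was about 1.8 in the first image and 1.5 in the second, so they moved 0.3 units closer together.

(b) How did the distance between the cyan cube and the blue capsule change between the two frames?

-0.8

The distance was about 6.2 in the first image and 5.4 in the second, so they moved 0.8 units closer together.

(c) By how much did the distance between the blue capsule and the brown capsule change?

-3.1

Before: roughly 5.3 units apart; after: 2.2. That's 3.1 units closer together.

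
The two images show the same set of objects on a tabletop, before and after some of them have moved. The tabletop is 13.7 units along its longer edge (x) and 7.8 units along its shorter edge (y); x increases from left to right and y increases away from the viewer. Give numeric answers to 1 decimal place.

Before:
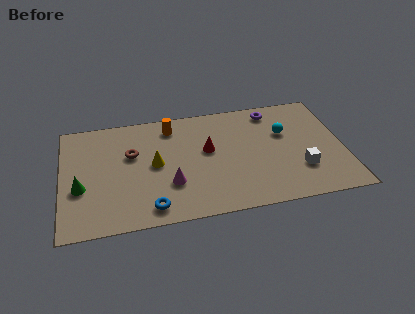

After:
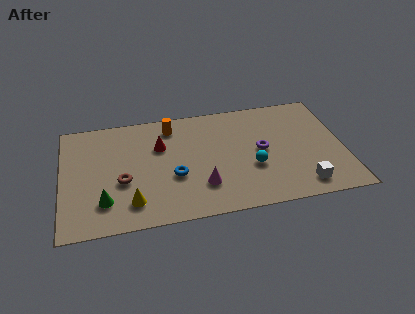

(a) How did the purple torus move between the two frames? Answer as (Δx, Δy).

(-0.7, -2.7)

The purple torus started near (10.4, 6.7) and ended near (9.7, 4.0).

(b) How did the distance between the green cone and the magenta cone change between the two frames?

+0.4

Before: roughly 4.3 units apart; after: 4.7. That's 0.4 units further apart.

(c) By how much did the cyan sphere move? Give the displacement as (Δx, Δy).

(-1.7, -2.1)

From the two frames, the cyan sphere sits at roughly (10.9, 5.0) before and (9.2, 2.9) after.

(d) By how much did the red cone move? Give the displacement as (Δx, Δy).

(-2.3, 0.7)

From the two frames, the red cone sits at roughly (7.1, 4.5) before and (4.8, 5.2) after.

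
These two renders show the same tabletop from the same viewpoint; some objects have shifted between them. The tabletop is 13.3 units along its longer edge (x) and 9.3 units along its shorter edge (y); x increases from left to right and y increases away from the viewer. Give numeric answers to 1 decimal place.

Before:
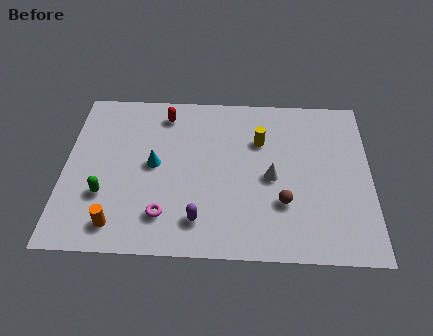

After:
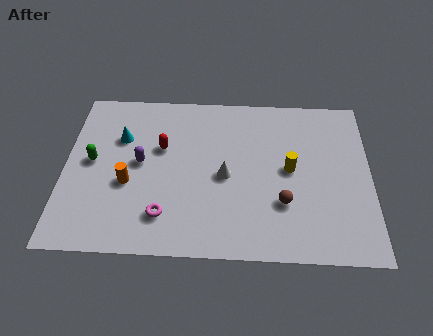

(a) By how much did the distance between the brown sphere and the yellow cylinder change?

-1.7

Before: roughly 3.6 units apart; after: 1.9. That's 1.7 units closer together.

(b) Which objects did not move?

the brown sphere and the magenta torus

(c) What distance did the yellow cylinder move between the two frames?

2.1

The yellow cylinder moved from about (8.5, 6.4) to (9.8, 4.8), a distance of √(1.3² + 1.6²) ≈ 2.1.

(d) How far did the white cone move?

2.0

From (9.0, 4.3) to (7.0, 4.3), the white cone covered √(2.0² + 0.0²) ≈ 2.0 units.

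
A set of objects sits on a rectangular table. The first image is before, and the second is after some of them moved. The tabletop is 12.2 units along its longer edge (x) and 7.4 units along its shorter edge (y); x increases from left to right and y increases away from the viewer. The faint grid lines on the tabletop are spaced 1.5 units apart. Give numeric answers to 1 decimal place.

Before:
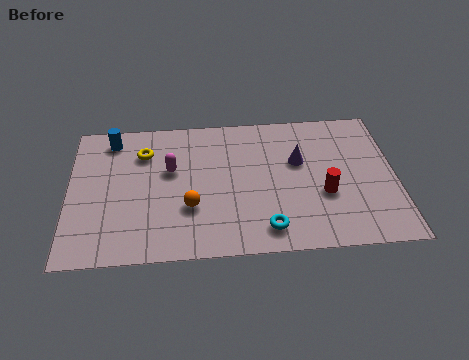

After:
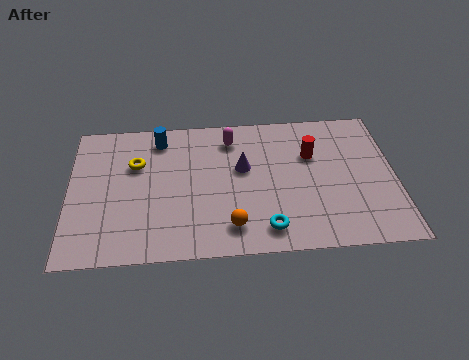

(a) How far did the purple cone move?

2.1

The purple cone moved from about (8.6, 4.6) to (6.5, 4.4), a distance of √(2.1² + 0.2²) ≈ 2.1.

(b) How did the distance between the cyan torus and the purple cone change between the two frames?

-0.3

They were about 3.6 units apart before and 3.3 after — 0.3 units closer together.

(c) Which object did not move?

the cyan torus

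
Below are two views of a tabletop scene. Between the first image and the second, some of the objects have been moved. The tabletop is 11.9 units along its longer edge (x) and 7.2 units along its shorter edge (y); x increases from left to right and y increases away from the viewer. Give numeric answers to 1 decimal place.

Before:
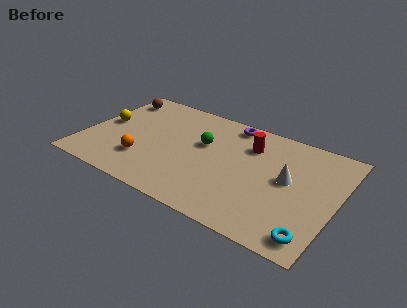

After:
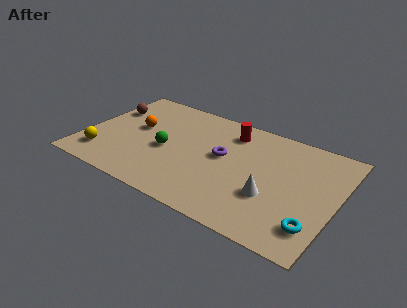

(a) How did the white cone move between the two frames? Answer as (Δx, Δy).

(-0.6, -1.4)

The white cone was at about (9.6, 3.9) and moved to about (9.0, 2.5).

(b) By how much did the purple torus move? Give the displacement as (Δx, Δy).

(0.0, -2.4)

The purple torus was at about (6.5, 6.4) and moved to about (6.5, 4.0).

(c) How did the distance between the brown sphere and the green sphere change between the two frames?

-1.3

They were about 4.8 units apart before and 3.5 after — 1.3 units closer together.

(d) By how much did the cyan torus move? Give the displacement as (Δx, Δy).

(0.0, 0.6)

From the two frames, the cyan torus sits at roughly (11.1, 1.0) before and (11.1, 1.6) after.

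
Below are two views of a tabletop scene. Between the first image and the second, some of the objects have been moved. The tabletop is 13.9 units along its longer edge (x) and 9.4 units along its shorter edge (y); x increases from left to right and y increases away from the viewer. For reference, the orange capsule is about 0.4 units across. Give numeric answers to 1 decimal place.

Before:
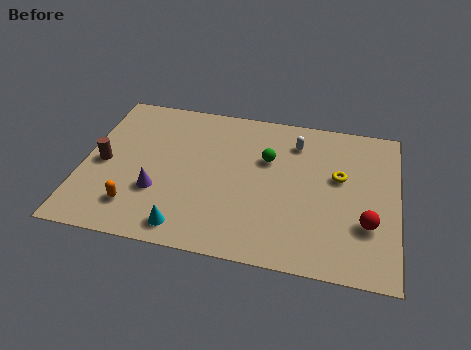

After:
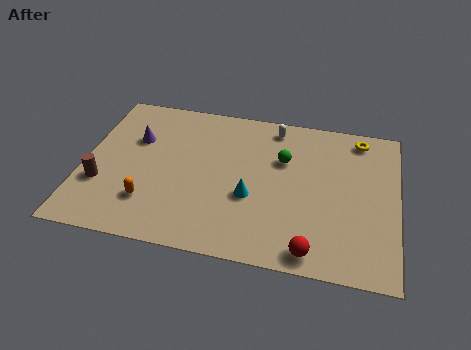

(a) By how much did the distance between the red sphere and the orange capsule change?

-2.8

The distance was about 10.1 in the first image and 7.3 in the second, so they moved 2.8 units closer together.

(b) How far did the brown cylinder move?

1.3

The brown cylinder moved from about (0.9, 4.4) to (0.9, 3.1), a distance of √(0.0² + 1.3²) ≈ 1.3.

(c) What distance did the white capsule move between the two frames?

1.3

The white capsule moved from about (9.3, 7.4) to (8.3, 8.2), a distance of √(1.0² + 0.8²) ≈ 1.3.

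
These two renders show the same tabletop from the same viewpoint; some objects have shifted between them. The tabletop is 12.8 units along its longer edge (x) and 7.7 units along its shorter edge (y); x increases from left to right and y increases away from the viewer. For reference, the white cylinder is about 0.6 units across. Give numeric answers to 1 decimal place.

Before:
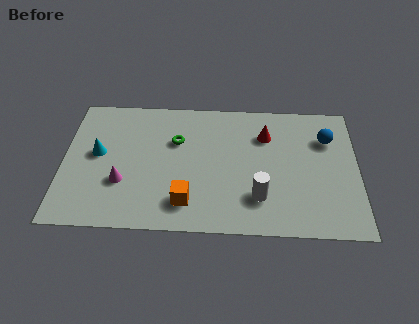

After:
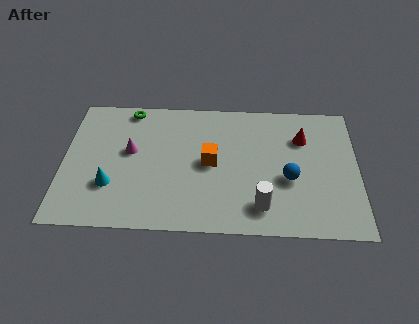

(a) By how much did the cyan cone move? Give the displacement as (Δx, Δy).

(0.6, -1.8)

From the two frames, the cyan cone sits at roughly (1.5, 4.2) before and (2.1, 2.4) after.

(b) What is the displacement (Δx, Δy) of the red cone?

(1.6, -0.1)

The red cone started near (8.8, 5.6) and ended near (10.4, 5.5).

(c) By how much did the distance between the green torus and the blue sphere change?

+1.4

Before: roughly 6.6 units apart; after: 8.0. That's 1.4 units further apart.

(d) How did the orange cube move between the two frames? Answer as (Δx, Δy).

(1.0, 2.3)

From the two frames, the orange cube sits at roughly (5.4, 1.6) before and (6.4, 3.9) after.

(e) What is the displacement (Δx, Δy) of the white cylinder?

(0.1, -0.5)

The white cylinder was at about (8.5, 2.0) and moved to about (8.6, 1.5).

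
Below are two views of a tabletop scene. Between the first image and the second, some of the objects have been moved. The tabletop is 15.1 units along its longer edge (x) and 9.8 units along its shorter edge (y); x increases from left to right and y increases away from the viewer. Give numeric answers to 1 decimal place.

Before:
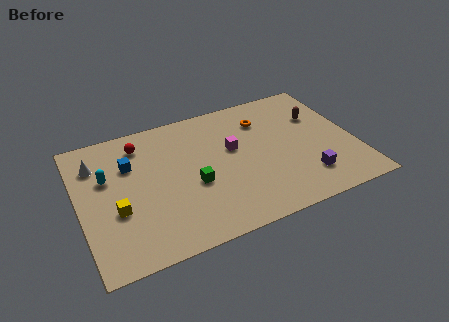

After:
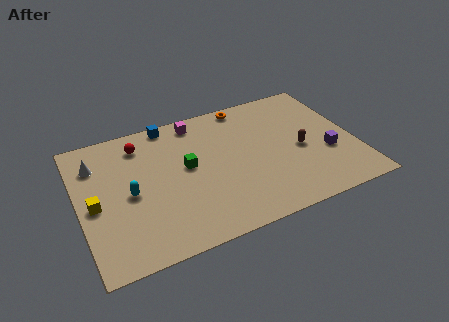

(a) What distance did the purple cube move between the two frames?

2.0

The purple cube moved from about (12.1, 2.2) to (13.5, 3.6), a distance of √(1.4² + 1.4²) ≈ 2.0.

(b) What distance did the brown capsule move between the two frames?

2.6

From (13.4, 6.6) to (12.1, 4.4), the brown capsule covered √(1.3² + 2.2²) ≈ 2.6 units.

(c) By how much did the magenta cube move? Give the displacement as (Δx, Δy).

(-1.7, 2.8)

From the two frames, the magenta cube sits at roughly (8.5, 5.8) before and (6.8, 8.6) after.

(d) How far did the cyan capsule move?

1.9

The cyan capsule moved from about (1.6, 6.2) to (2.7, 4.6), a distance of √(1.1² + 1.6²) ≈ 1.9.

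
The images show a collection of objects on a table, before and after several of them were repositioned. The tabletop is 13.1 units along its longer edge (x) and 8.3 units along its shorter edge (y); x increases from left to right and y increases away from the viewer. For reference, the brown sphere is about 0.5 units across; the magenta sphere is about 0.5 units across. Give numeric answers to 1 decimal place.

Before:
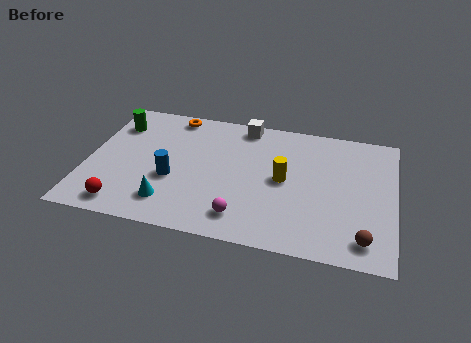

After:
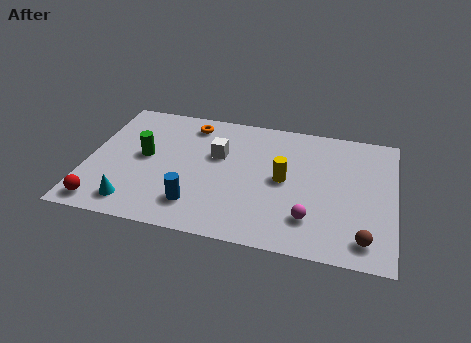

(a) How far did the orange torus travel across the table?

0.9

The orange torus moved from about (3.4, 7.4) to (4.2, 7.0), a distance of √(0.8² + 0.4²) ≈ 0.9.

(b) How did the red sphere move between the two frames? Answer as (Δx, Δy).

(-0.9, -0.1)

The red sphere was at about (1.8, 1.1) and moved to about (0.9, 1.0).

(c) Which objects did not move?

the yellow cylinder and the brown sphere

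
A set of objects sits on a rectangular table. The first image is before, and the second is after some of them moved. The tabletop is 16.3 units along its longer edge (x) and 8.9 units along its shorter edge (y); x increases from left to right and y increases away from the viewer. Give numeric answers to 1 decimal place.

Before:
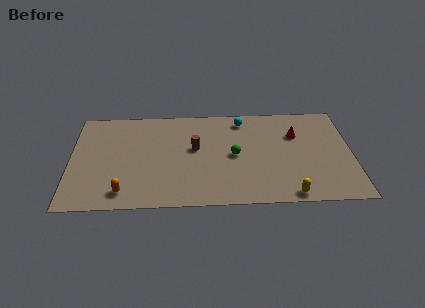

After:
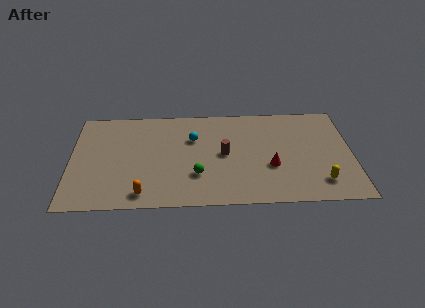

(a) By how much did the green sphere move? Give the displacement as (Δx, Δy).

(-2.2, -1.7)

The green sphere was at about (9.5, 4.4) and moved to about (7.3, 2.7).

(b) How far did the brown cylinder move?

1.8

The brown cylinder moved from about (7.2, 5.1) to (8.9, 4.5), a distance of √(1.7² + 0.6²) ≈ 1.8.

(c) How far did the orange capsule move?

1.1

The orange capsule moved from about (3.1, 1.4) to (4.2, 1.2), a distance of √(1.1² + 0.2²) ≈ 1.1.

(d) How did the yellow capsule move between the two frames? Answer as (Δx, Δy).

(1.8, 1.0)

The yellow capsule started near (12.6, 0.8) and ended near (14.4, 1.8).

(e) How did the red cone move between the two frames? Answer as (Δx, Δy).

(-1.5, -2.8)

The red cone started near (13.1, 6.1) and ended near (11.6, 3.3).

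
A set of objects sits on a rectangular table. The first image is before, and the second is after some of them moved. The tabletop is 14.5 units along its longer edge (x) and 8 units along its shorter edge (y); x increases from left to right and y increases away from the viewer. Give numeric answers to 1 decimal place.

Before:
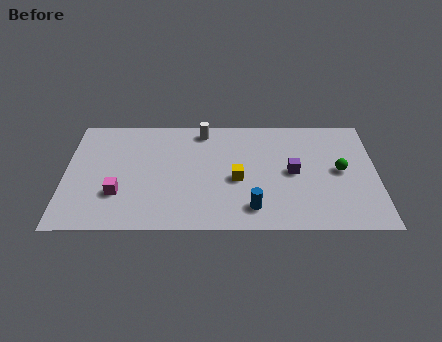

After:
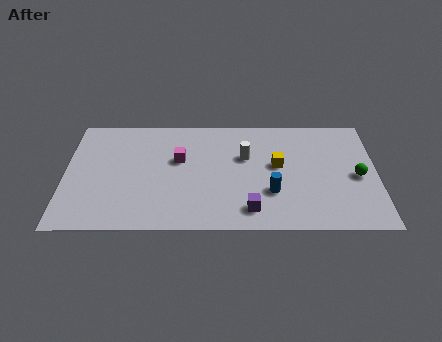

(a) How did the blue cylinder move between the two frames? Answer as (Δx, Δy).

(0.9, 1.1)

From the two frames, the blue cylinder sits at roughly (8.7, 1.5) before and (9.6, 2.6) after.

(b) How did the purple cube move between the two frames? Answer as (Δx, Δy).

(-2.0, -2.6)

From the two frames, the purple cube sits at roughly (10.6, 4.0) before and (8.6, 1.4) after.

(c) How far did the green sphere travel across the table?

0.9

The green sphere was near (12.8, 4.1) before and (13.6, 3.7) after, so it travelled √(0.8² + 0.4²) ≈ 0.9 units.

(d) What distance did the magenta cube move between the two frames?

3.7

The magenta cube moved from about (2.5, 2.5) to (5.3, 4.9), a distance of √(2.8² + 2.4²) ≈ 3.7.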